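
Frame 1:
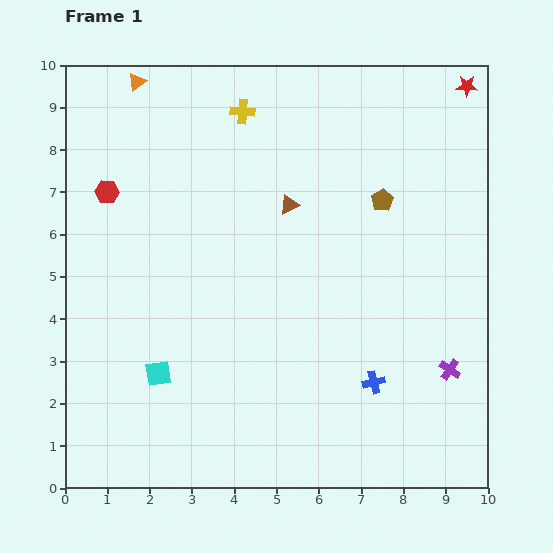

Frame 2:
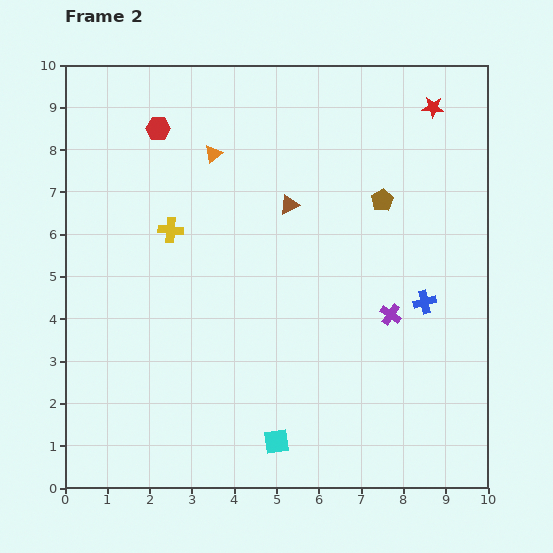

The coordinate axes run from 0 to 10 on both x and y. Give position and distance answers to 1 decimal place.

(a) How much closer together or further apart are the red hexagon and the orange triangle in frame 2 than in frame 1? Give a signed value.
-1.3

Distance in frame 1: 2.7. Distance in frame 2: 1.4.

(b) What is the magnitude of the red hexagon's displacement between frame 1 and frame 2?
1.9

The red hexagon moved from (1.0, 7.0) to (2.2, 8.5), a distance of √(1.2² + 1.5²) ≈ 1.9.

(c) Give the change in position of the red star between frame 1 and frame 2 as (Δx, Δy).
(-0.8, -0.5)

The red star was at (9.5, 9.5) in frame 1 and (8.7, 9.0) in frame 2.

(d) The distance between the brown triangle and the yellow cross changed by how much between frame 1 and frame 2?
+0.4

Distance in frame 1: 2.5. Distance in frame 2: 2.9.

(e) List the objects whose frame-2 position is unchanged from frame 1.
the brown triangle, the brown pentagon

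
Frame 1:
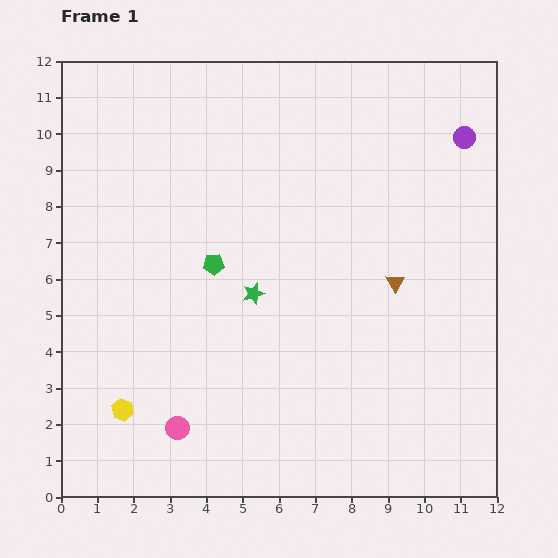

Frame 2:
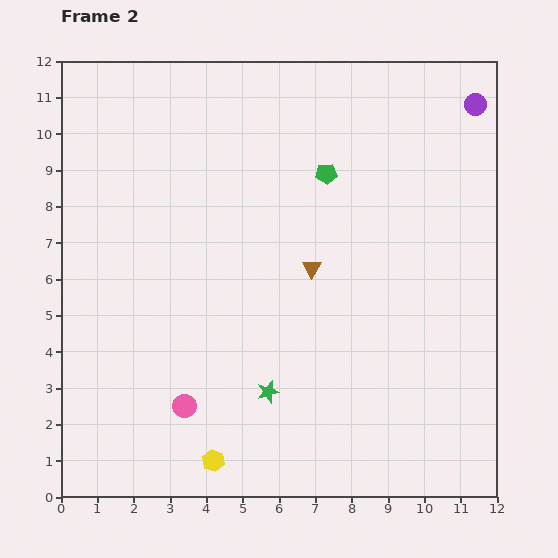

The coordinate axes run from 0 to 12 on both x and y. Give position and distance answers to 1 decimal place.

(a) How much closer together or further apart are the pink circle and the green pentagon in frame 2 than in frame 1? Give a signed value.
+2.9

Distance in frame 1: 4.6. Distance in frame 2: 7.5.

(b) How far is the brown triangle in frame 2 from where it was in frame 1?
2.3

The brown triangle moved from (9.2, 5.9) to (6.9, 6.3), a distance of √(2.3² + 0.4²) ≈ 2.3.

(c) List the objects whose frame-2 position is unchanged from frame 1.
none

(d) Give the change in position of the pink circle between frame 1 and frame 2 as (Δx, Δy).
(0.2, 0.6)

The pink circle was at (3.2, 1.9) in frame 1 and (3.4, 2.5) in frame 2.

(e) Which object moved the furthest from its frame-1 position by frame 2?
the green pentagon

(moved 4.0; next 2.9)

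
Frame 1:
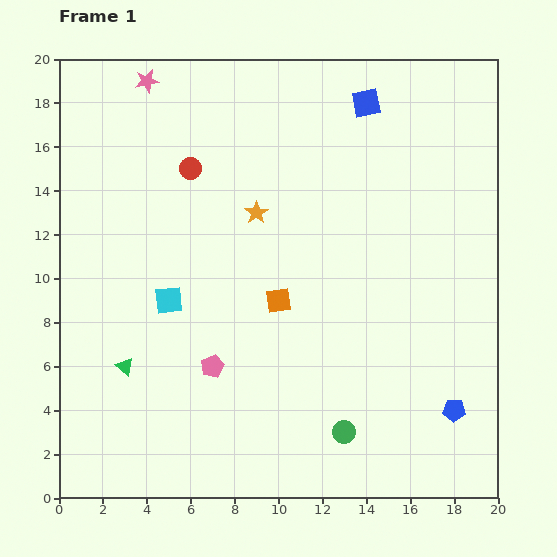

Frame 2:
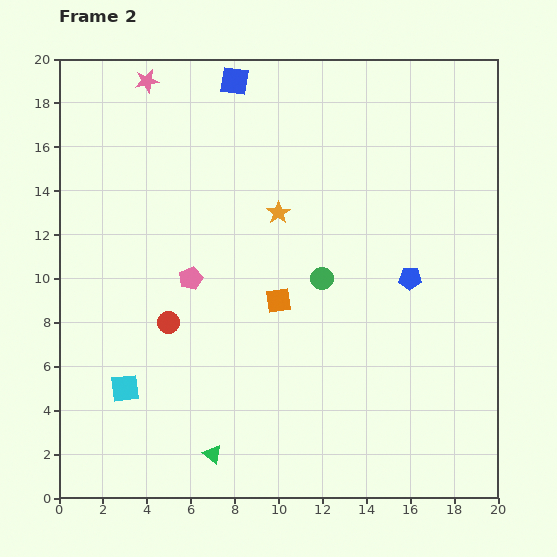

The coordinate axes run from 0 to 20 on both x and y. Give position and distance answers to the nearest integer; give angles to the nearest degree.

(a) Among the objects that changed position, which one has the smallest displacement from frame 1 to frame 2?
the orange star

(moved 1)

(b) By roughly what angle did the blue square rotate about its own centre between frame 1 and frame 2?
19° clockwise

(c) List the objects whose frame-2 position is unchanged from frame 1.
the orange square, the pink star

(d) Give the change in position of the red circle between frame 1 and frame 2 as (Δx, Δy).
(-1, -7)

The red circle was at (6, 15) in frame 1 and (5, 8) in frame 2.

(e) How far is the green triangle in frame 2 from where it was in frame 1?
6

The green triangle moved from (3, 6) to (7, 2), a distance of √(4² + 4²) ≈ 6.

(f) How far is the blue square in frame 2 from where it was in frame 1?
6

The blue square moved from (14, 18) to (8, 19), a distance of √(6² + 1²) ≈ 6.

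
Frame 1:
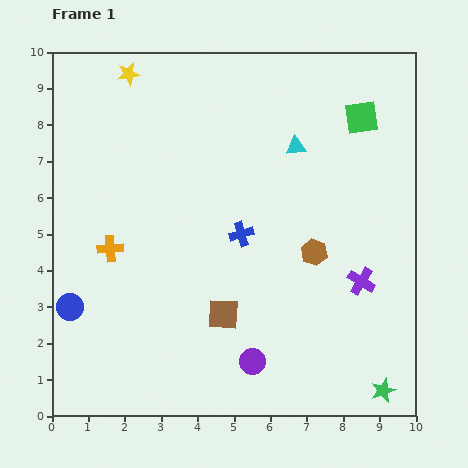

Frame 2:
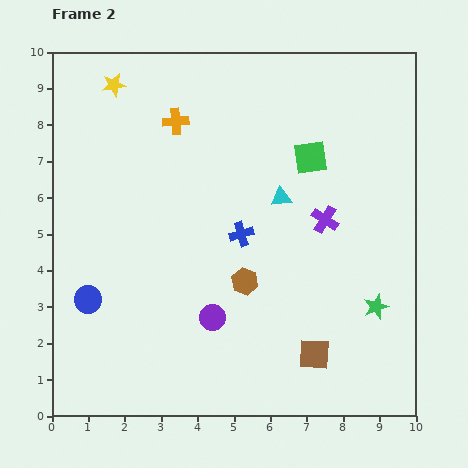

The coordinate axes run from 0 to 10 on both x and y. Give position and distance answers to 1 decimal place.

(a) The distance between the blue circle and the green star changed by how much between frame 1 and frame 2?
-1.0

Distance in frame 1: 8.9. Distance in frame 2: 7.9.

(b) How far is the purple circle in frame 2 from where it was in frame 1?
1.6

The purple circle moved from (5.5, 1.5) to (4.4, 2.7), a distance of √(1.1² + 1.2²) ≈ 1.6.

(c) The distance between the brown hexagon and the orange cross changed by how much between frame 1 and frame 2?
-0.8

Distance in frame 1: 5.6. Distance in frame 2: 4.8.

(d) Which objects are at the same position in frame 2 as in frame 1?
the blue cross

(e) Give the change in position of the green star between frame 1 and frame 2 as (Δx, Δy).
(-0.2, 2.3)

The green star was at (9.1, 0.7) in frame 1 and (8.9, 3.0) in frame 2.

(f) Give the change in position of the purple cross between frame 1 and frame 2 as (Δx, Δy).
(-1.0, 1.7)

The purple cross was at (8.5, 3.7) in frame 1 and (7.5, 5.4) in frame 2.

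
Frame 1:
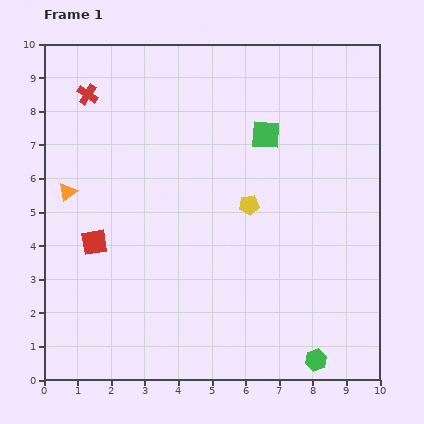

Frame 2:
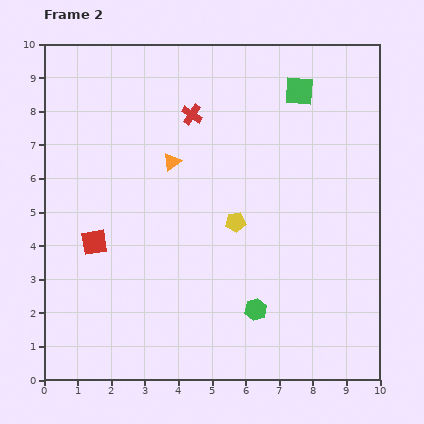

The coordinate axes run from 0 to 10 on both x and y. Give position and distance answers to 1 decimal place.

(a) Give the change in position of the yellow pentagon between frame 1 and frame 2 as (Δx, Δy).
(-0.4, -0.5)

The yellow pentagon was at (6.1, 5.2) in frame 1 and (5.7, 4.7) in frame 2.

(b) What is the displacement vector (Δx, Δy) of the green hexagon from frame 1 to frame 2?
(-1.8, 1.5)

The green hexagon was at (8.1, 0.6) in frame 1 and (6.3, 2.1) in frame 2.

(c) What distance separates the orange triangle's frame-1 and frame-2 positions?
3.2

The orange triangle moved from (0.7, 5.6) to (3.8, 6.5), a distance of √(3.1² + 0.9²) ≈ 3.2.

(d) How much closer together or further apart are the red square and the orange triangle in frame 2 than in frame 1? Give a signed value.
+1.6

Distance in frame 1: 1.7. Distance in frame 2: 3.3.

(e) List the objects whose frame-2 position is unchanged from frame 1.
the red square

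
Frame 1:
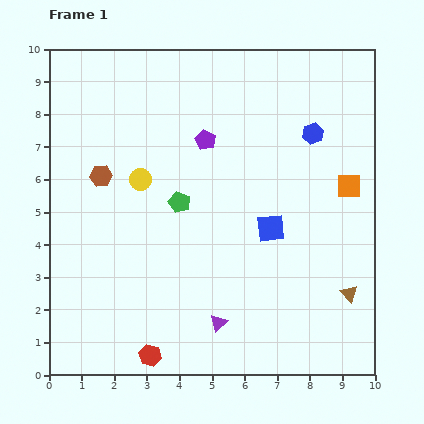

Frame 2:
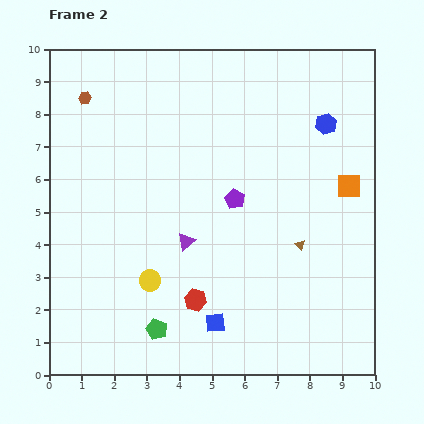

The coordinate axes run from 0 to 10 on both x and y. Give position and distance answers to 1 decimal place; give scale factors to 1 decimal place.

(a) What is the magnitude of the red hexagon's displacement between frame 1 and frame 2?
2.2

The red hexagon moved from (3.1, 0.6) to (4.5, 2.3), a distance of √(1.4² + 1.7²) ≈ 2.2.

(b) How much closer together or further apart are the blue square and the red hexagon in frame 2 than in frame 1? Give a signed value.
-4.5

Distance in frame 1: 5.4. Distance in frame 2: 0.9.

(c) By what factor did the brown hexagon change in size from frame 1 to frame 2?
0.6×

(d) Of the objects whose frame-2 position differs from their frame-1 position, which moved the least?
the blue hexagon

(moved 0.5)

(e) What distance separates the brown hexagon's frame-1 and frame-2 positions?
2.5

The brown hexagon moved from (1.6, 6.1) to (1.1, 8.5), a distance of √(0.5² + 2.4²) ≈ 2.5.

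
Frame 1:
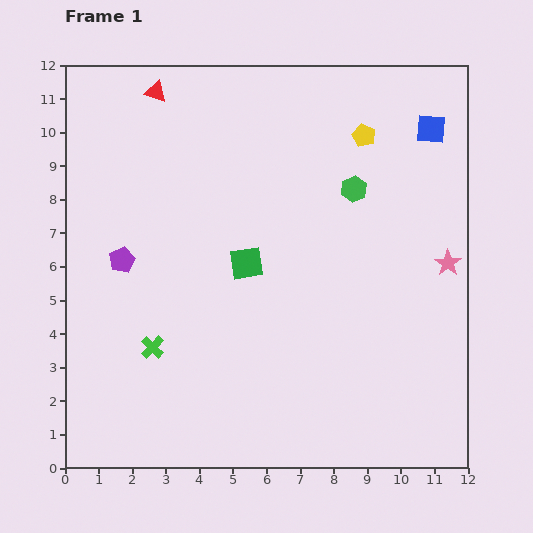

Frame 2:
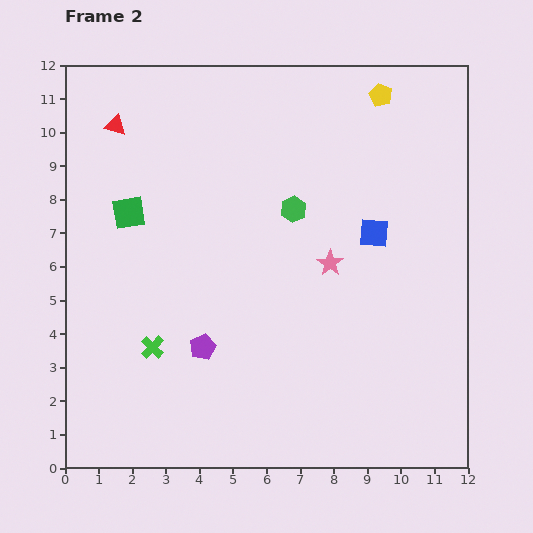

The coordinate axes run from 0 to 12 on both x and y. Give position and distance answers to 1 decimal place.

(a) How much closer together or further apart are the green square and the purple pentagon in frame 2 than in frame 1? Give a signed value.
+0.9

Distance in frame 1: 3.7. Distance in frame 2: 4.6.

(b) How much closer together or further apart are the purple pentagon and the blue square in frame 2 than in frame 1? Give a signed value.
-3.9

Distance in frame 1: 10.0. Distance in frame 2: 6.1.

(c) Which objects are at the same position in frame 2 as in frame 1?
the green cross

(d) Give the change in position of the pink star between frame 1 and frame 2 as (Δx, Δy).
(-3.5, 0.0)

The pink star was at (11.4, 6.1) in frame 1 and (7.9, 6.1) in frame 2.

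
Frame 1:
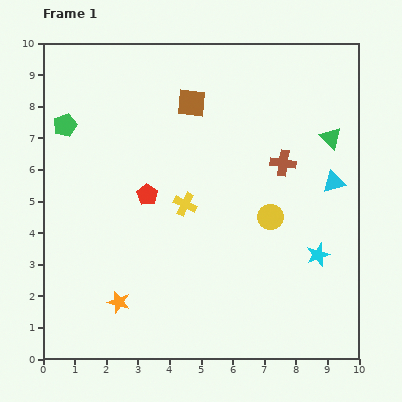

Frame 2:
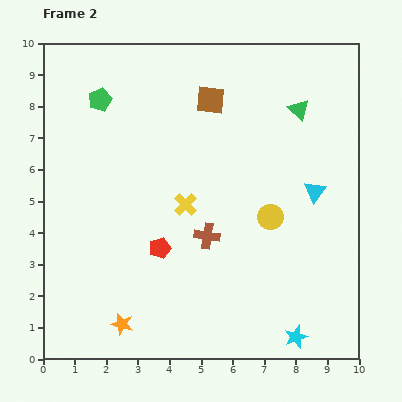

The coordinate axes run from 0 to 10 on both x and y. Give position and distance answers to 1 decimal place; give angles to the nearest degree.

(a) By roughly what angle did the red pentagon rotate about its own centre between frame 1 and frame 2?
22° clockwise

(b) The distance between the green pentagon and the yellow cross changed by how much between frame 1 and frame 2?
-0.2

Distance in frame 1: 4.5. Distance in frame 2: 4.3.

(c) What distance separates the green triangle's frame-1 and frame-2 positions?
1.3

The green triangle moved from (9.1, 7.0) to (8.1, 7.9), a distance of √(1.0² + 0.9²) ≈ 1.3.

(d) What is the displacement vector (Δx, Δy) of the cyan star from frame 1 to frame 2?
(-0.7, -2.6)

The cyan star was at (8.7, 3.3) in frame 1 and (8.0, 0.7) in frame 2.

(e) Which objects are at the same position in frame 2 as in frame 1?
the yellow circle, the yellow cross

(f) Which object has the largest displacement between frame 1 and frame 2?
the brown cross

(moved 3.3; next 2.7)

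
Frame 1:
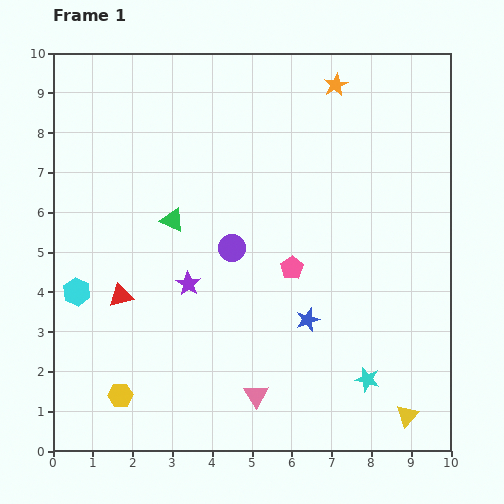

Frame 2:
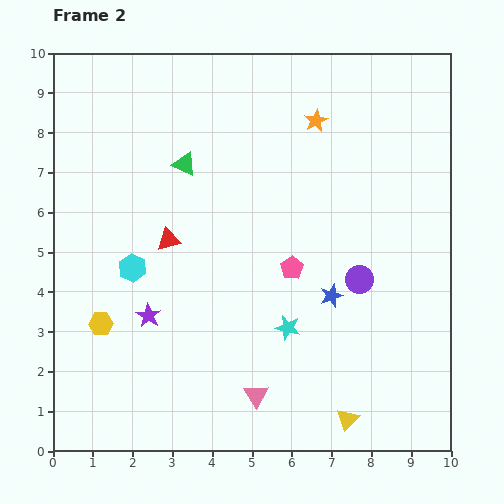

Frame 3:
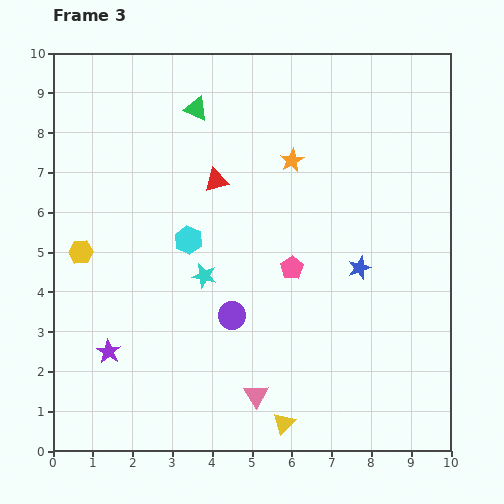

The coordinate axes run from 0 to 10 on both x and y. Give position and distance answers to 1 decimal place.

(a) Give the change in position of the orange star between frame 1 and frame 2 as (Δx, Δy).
(-0.5, -0.9)

The orange star was at (7.1, 9.2) in frame 1 and (6.6, 8.3) in frame 2.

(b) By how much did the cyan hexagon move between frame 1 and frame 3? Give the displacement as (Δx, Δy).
(2.8, 1.3)

The cyan hexagon was at (0.6, 4.0) in frame 1 and (3.4, 5.3) in frame 3.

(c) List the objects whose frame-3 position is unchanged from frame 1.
the pink triangle, the pink pentagon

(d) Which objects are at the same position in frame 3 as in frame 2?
the pink triangle, the pink pentagon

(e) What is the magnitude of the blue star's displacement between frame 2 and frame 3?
1.0

The blue star moved from (7.0, 3.9) to (7.7, 4.6), a distance of √(0.7² + 0.7²) ≈ 1.0.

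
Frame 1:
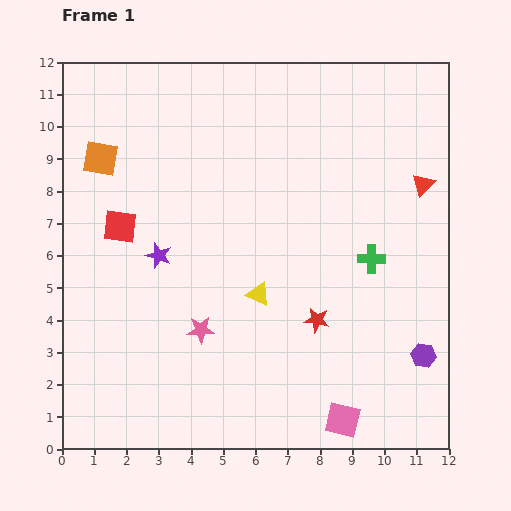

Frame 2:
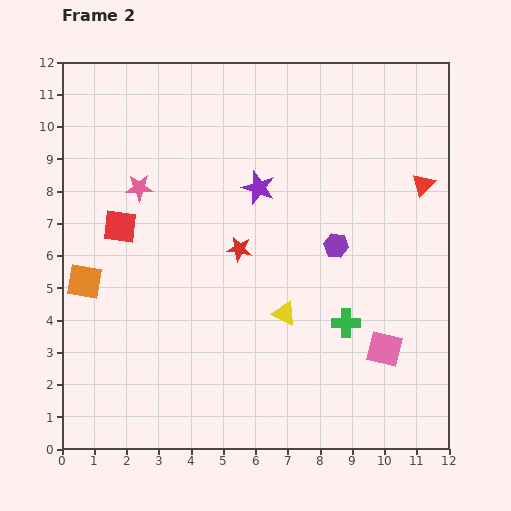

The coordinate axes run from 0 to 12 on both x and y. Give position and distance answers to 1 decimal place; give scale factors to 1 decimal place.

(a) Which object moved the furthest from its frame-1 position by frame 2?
the pink star

(moved 4.8; next 4.3)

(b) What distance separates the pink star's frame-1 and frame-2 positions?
4.8

The pink star moved from (4.3, 3.7) to (2.4, 8.1), a distance of √(1.9² + 4.4²) ≈ 4.8.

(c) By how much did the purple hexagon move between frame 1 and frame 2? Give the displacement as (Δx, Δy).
(-2.7, 3.4)

The purple hexagon was at (11.2, 2.9) in frame 1 and (8.5, 6.3) in frame 2.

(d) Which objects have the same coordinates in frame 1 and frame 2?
the red square, the red triangle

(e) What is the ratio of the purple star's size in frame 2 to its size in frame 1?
1.3×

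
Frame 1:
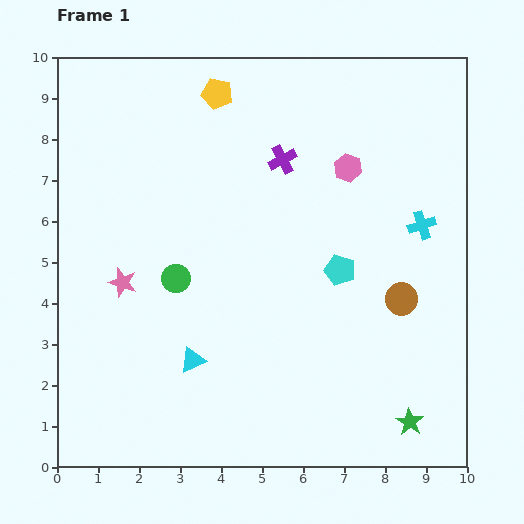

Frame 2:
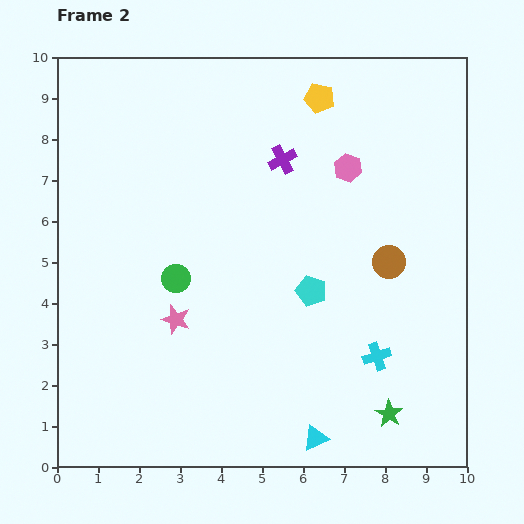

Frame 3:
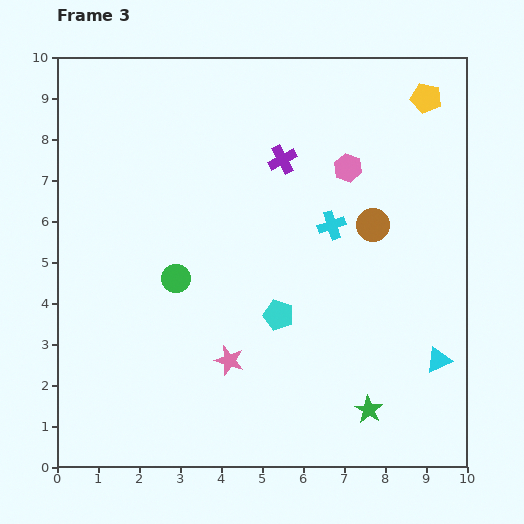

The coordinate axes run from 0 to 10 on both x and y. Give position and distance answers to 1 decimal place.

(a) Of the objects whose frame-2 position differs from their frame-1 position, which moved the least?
the green star

(moved 0.5)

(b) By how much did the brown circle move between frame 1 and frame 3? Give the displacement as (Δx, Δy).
(-0.7, 1.8)

The brown circle was at (8.4, 4.1) in frame 1 and (7.7, 5.9) in frame 3.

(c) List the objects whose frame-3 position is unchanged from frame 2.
the pink hexagon, the green circle, the purple cross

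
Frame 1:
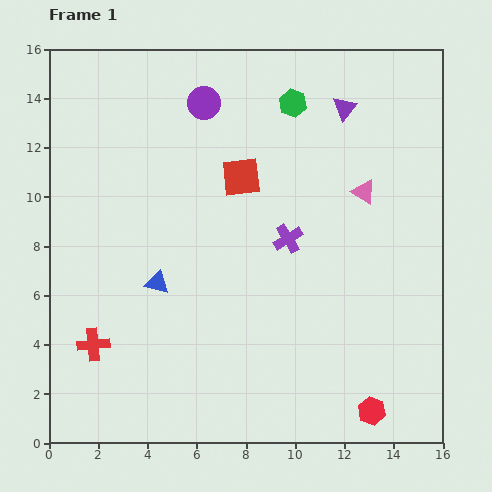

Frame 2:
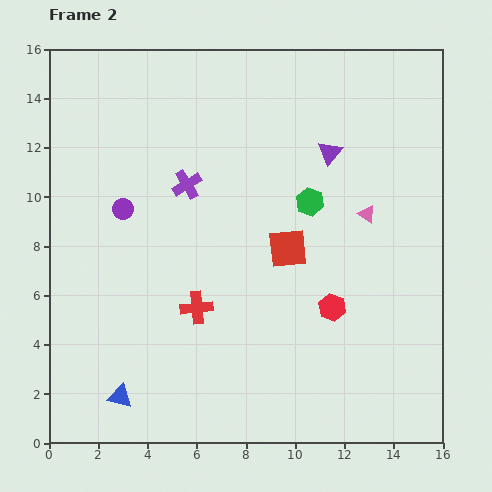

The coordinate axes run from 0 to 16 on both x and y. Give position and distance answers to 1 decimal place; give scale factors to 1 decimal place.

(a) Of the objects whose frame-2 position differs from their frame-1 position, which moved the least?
the pink triangle

(moved 0.9)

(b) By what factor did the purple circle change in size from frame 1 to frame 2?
0.6×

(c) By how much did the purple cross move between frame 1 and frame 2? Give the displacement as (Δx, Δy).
(-4.1, 2.2)

The purple cross was at (9.7, 8.3) in frame 1 and (5.6, 10.5) in frame 2.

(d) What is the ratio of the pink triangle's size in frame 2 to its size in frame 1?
0.7×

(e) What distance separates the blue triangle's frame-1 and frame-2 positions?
4.8

The blue triangle moved from (4.4, 6.5) to (2.9, 1.9), a distance of √(1.5² + 4.6²) ≈ 4.8.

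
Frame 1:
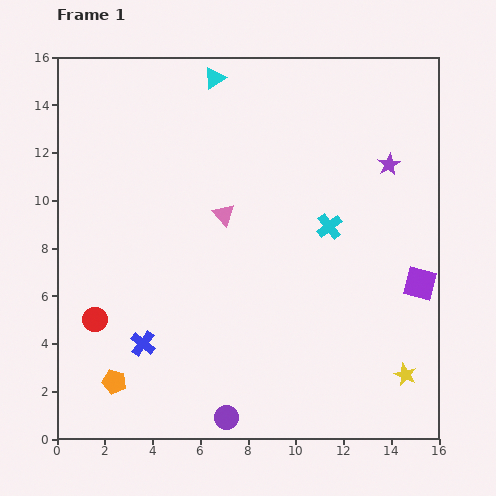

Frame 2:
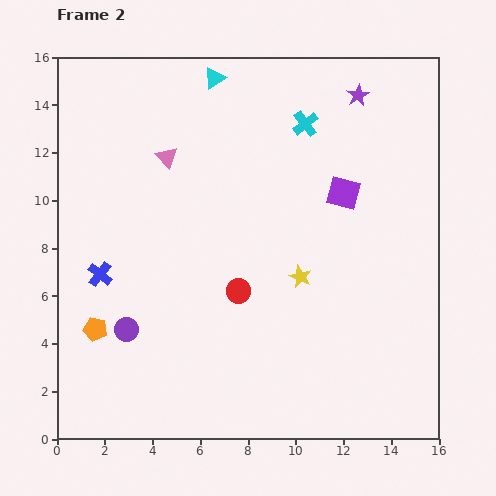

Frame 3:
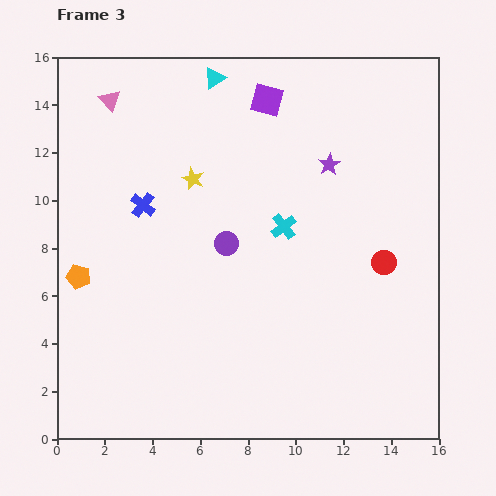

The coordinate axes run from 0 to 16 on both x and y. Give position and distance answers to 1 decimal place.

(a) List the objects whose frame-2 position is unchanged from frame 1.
the cyan triangle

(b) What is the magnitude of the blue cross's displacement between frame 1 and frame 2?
3.4

The blue cross moved from (3.6, 4.0) to (1.8, 6.9), a distance of √(1.8² + 2.9²) ≈ 3.4.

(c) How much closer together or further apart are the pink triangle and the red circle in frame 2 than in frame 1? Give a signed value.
-0.6

Distance in frame 1: 7.0. Distance in frame 2: 6.4.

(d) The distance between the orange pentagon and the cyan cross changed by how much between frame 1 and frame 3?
-2.2

Distance in frame 1: 11.1. Distance in frame 3: 8.9.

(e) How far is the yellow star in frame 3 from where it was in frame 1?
12.1

The yellow star moved from (14.6, 2.7) to (5.7, 10.9), a distance of √(8.9² + 8.2²) ≈ 12.1.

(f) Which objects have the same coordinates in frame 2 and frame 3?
the cyan triangle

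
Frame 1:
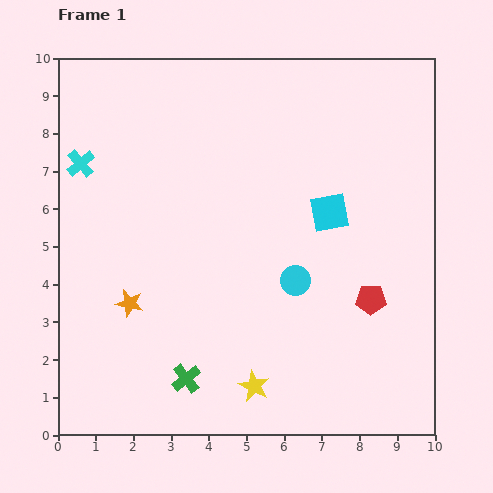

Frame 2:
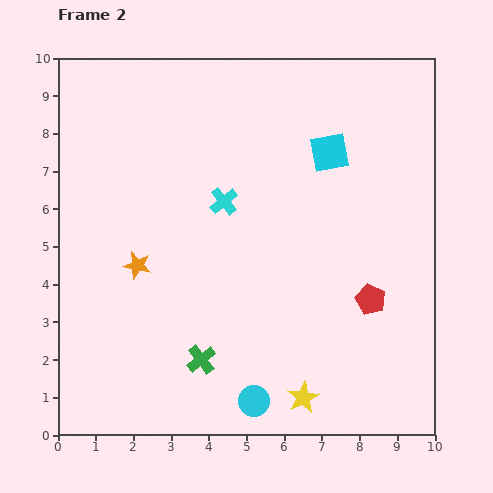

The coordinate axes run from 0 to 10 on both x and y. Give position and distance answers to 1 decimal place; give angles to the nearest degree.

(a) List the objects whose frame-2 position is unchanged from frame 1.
the red pentagon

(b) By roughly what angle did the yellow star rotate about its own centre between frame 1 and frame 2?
17° clockwise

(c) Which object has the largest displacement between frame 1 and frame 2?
the cyan cross

(moved 3.9; next 3.4)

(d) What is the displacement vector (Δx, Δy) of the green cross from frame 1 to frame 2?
(0.4, 0.5)

The green cross was at (3.4, 1.5) in frame 1 and (3.8, 2.0) in frame 2.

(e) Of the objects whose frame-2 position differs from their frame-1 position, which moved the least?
the green cross

(moved 0.6)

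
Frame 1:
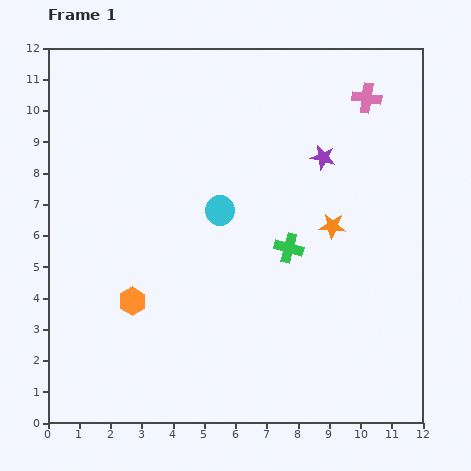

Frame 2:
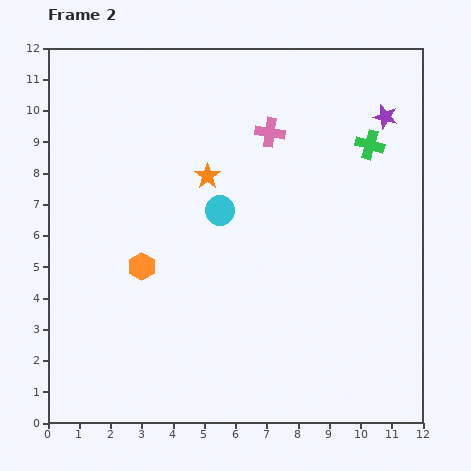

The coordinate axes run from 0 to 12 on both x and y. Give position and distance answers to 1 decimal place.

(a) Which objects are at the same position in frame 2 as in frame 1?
the cyan circle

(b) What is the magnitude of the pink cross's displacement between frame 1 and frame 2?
3.3

The pink cross moved from (10.2, 10.4) to (7.1, 9.3), a distance of √(3.1² + 1.1²) ≈ 3.3.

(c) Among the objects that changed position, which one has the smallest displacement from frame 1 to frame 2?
the orange hexagon

(moved 1.1)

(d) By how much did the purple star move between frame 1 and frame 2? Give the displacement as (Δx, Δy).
(2.0, 1.3)

The purple star was at (8.8, 8.5) in frame 1 and (10.8, 9.8) in frame 2.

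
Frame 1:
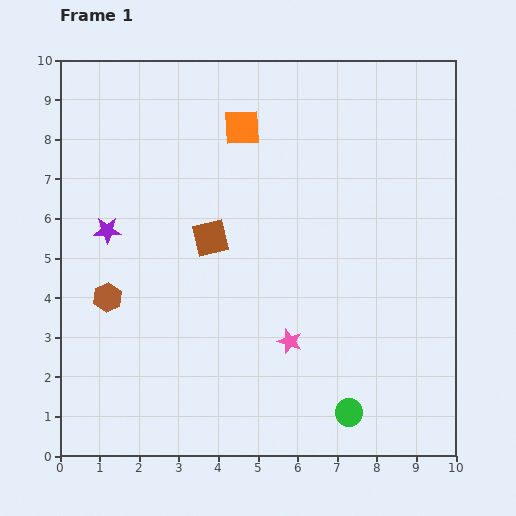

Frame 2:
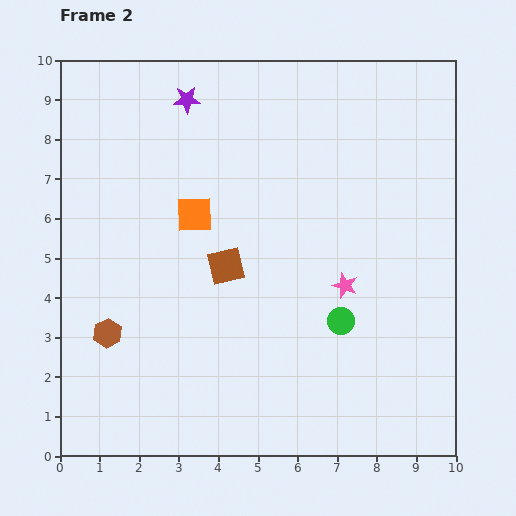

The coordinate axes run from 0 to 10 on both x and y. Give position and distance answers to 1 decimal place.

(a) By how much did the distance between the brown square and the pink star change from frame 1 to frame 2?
-0.3

Distance in frame 1: 3.3. Distance in frame 2: 3.0.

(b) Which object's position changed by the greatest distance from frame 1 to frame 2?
the purple star

(moved 3.9; next 2.5)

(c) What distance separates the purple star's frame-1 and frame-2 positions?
3.9

The purple star moved from (1.2, 5.7) to (3.2, 9.0), a distance of √(2.0² + 3.3²) ≈ 3.9.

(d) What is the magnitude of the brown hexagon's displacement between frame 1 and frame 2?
0.9

The brown hexagon moved from (1.2, 4.0) to (1.2, 3.1), a distance of √(0.0² + 0.9²) ≈ 0.9.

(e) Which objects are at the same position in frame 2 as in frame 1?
none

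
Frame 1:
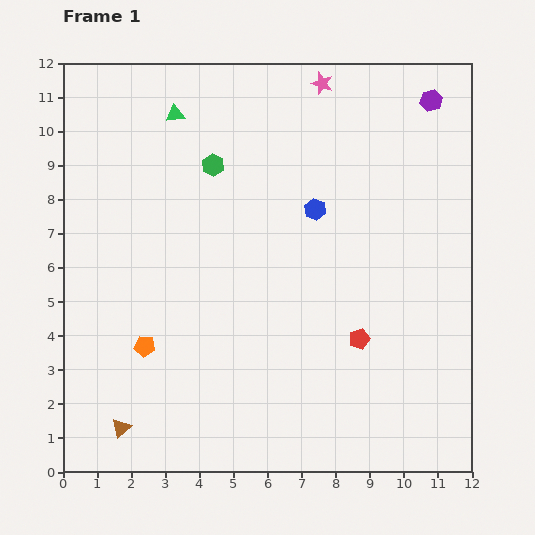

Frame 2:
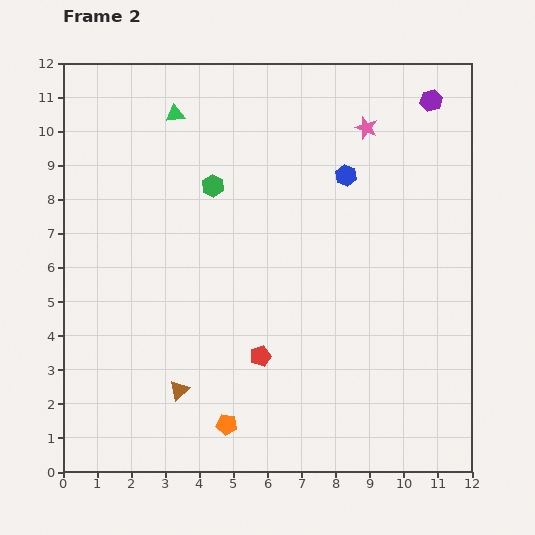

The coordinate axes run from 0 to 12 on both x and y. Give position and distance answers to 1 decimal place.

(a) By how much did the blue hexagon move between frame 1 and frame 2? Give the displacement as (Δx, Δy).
(0.9, 1.0)

The blue hexagon was at (7.4, 7.7) in frame 1 and (8.3, 8.7) in frame 2.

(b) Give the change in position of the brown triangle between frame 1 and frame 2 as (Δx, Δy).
(1.7, 1.1)

The brown triangle was at (1.7, 1.3) in frame 1 and (3.4, 2.4) in frame 2.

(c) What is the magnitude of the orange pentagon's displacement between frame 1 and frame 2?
3.3

The orange pentagon moved from (2.4, 3.7) to (4.8, 1.4), a distance of √(2.4² + 2.3²) ≈ 3.3.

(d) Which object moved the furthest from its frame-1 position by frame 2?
the orange pentagon

(moved 3.3; next 2.9)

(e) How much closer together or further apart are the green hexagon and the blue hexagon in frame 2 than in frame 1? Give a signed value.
+0.6

Distance in frame 1: 3.3. Distance in frame 2: 3.9.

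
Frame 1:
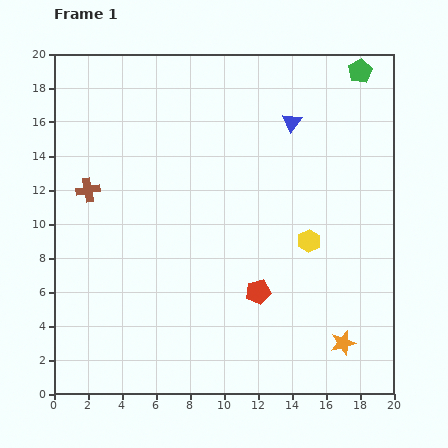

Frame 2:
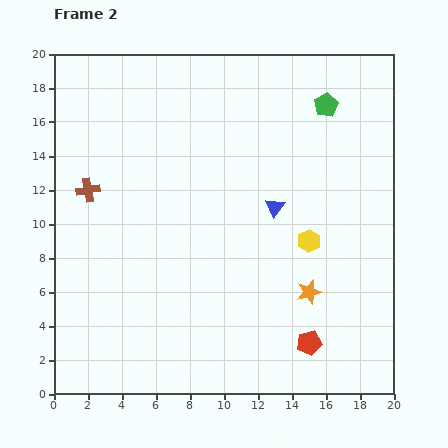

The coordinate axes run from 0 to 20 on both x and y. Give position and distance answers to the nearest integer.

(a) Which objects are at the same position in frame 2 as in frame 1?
the brown cross, the yellow hexagon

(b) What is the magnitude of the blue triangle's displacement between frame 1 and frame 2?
5

The blue triangle moved from (14, 16) to (13, 11), a distance of √(1² + 5²) ≈ 5.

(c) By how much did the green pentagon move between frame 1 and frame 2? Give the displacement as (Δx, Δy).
(-2, -2)

The green pentagon was at (18, 19) in frame 1 and (16, 17) in frame 2.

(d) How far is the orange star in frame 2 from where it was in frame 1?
4

The orange star moved from (17, 3) to (15, 6), a distance of √(2² + 3²) ≈ 4.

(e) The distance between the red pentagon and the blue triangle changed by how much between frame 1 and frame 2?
-2

Distance in frame 1: 10. Distance in frame 2: 8.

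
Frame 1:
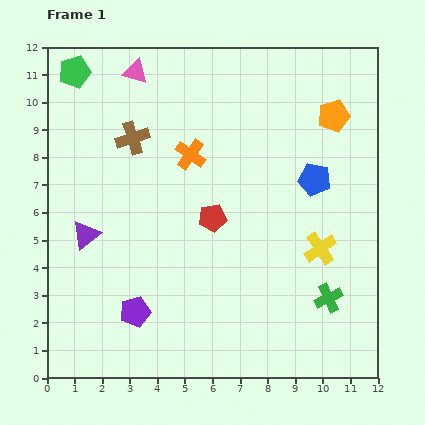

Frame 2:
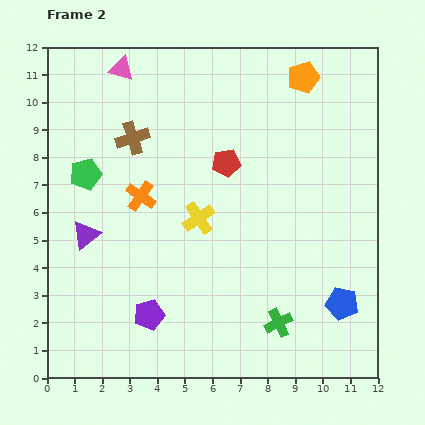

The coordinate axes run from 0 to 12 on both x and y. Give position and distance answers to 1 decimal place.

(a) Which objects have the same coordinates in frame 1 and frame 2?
the purple triangle, the brown cross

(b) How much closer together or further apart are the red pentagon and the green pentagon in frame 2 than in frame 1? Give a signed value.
-2.2

Distance in frame 1: 7.3. Distance in frame 2: 5.1.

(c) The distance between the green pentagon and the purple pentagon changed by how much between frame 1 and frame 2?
-3.4

Distance in frame 1: 9.0. Distance in frame 2: 5.6.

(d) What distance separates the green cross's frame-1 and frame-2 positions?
2.0

The green cross moved from (10.2, 2.9) to (8.4, 2.0), a distance of √(1.8² + 0.9²) ≈ 2.0.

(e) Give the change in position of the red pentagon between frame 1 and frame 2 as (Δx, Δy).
(0.5, 2.0)

The red pentagon was at (6.0, 5.8) in frame 1 and (6.5, 7.8) in frame 2.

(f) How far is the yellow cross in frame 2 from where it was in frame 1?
4.5

The yellow cross moved from (9.9, 4.7) to (5.5, 5.8), a distance of √(4.4² + 1.1²) ≈ 4.5.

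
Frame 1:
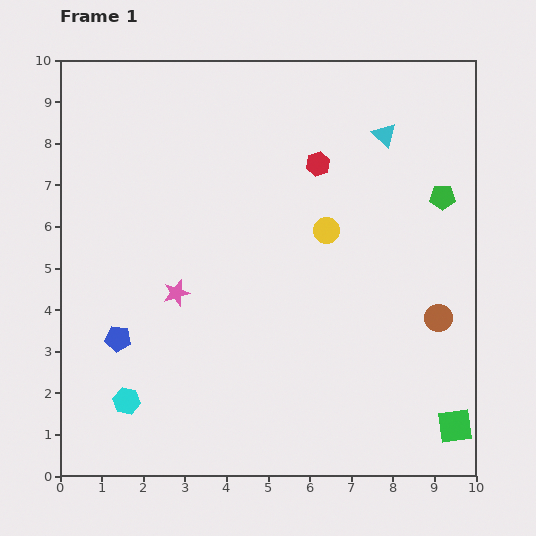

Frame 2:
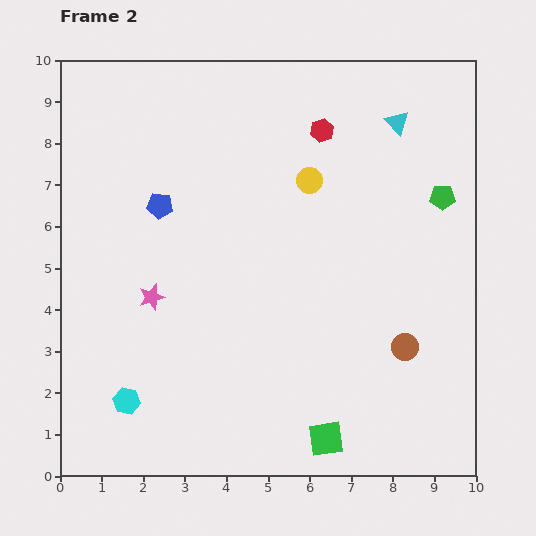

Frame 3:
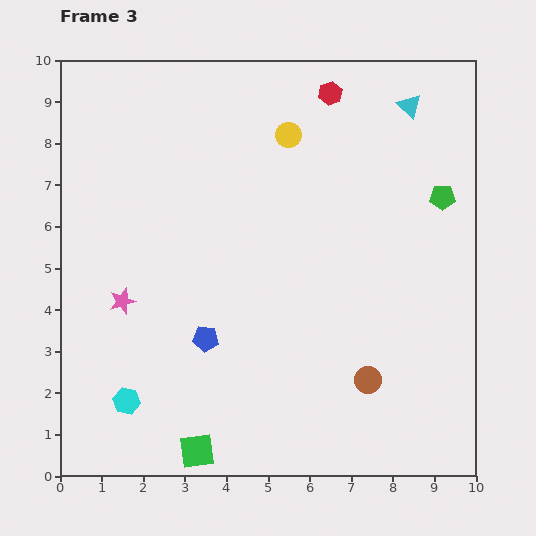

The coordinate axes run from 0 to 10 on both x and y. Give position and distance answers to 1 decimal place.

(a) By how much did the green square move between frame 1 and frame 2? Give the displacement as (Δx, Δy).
(-3.1, -0.3)

The green square was at (9.5, 1.2) in frame 1 and (6.4, 0.9) in frame 2.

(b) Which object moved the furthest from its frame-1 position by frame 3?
the green square

(moved 6.2; next 2.5)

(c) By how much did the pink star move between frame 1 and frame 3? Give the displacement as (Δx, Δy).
(-1.3, -0.2)

The pink star was at (2.8, 4.4) in frame 1 and (1.5, 4.2) in frame 3.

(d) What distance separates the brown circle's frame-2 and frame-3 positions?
1.2

The brown circle moved from (8.3, 3.1) to (7.4, 2.3), a distance of √(0.9² + 0.8²) ≈ 1.2.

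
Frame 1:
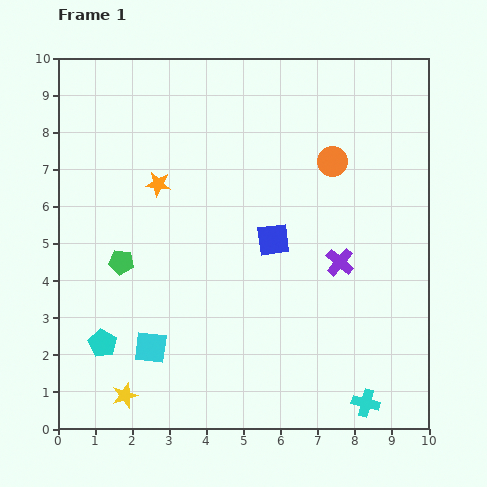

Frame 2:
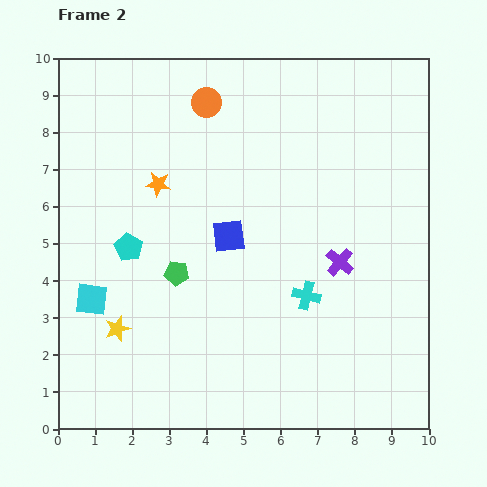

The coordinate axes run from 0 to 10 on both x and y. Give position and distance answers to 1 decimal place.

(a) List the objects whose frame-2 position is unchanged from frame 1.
the purple cross, the orange star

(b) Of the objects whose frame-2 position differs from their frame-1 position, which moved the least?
the blue square

(moved 1.2)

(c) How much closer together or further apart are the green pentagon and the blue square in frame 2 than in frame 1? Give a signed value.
-2.4

Distance in frame 1: 4.1. Distance in frame 2: 1.7.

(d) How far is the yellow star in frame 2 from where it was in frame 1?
1.8

The yellow star moved from (1.8, 0.9) to (1.6, 2.7), a distance of √(0.2² + 1.8²) ≈ 1.8.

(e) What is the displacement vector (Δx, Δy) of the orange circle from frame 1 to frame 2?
(-3.4, 1.6)

The orange circle was at (7.4, 7.2) in frame 1 and (4.0, 8.8) in frame 2.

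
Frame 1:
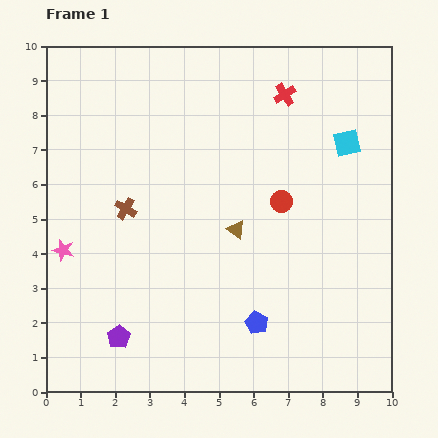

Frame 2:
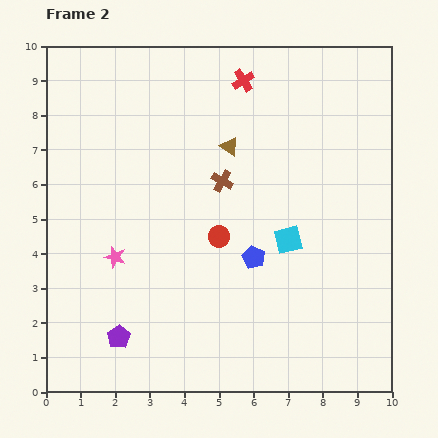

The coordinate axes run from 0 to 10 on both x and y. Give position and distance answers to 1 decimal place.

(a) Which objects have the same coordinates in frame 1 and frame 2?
the purple pentagon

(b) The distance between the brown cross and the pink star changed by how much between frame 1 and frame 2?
+1.6

Distance in frame 1: 2.2. Distance in frame 2: 3.8.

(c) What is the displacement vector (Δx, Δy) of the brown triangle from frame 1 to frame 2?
(-0.2, 2.4)

The brown triangle was at (5.5, 4.7) in frame 1 and (5.3, 7.1) in frame 2.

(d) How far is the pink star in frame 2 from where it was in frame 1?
1.5

The pink star moved from (0.5, 4.1) to (2.0, 3.9), a distance of √(1.5² + 0.2²) ≈ 1.5.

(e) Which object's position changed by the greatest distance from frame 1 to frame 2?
the cyan square

(moved 3.3; next 2.9)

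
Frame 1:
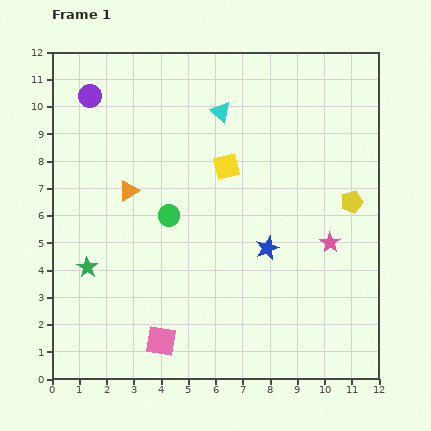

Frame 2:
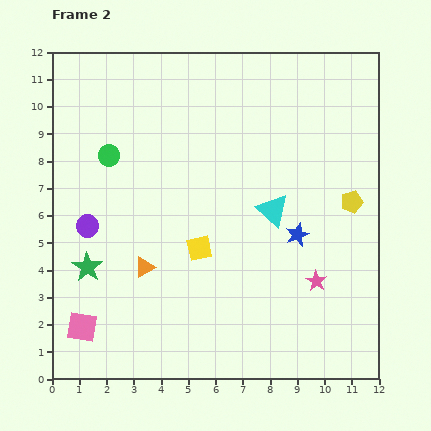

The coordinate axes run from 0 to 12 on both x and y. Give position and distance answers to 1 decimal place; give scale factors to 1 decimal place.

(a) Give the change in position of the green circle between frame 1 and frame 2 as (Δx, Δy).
(-2.2, 2.2)

The green circle was at (4.3, 6.0) in frame 1 and (2.1, 8.2) in frame 2.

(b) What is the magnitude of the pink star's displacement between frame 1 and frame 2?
1.5

The pink star moved from (10.2, 5.0) to (9.7, 3.6), a distance of √(0.5² + 1.4²) ≈ 1.5.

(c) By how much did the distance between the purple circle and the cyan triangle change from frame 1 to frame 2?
+2.0

Distance in frame 1: 4.8. Distance in frame 2: 6.8.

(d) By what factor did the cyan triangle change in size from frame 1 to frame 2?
1.6×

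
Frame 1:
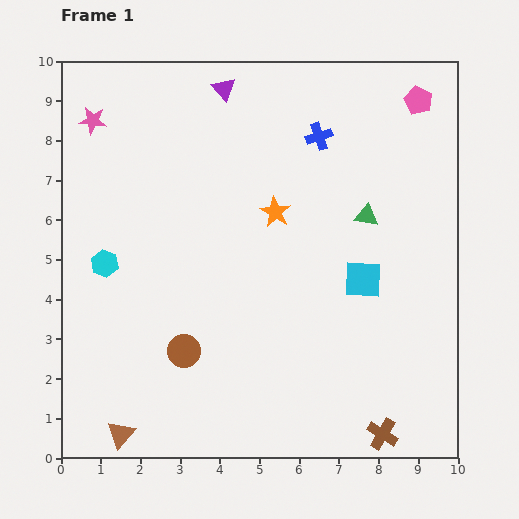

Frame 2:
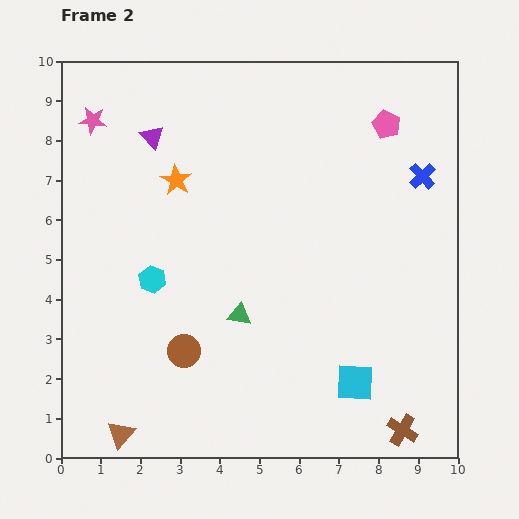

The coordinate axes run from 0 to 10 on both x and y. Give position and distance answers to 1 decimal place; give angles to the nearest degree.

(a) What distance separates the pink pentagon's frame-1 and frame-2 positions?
1.0

The pink pentagon moved from (9.0, 9.0) to (8.2, 8.4), a distance of √(0.8² + 0.6²) ≈ 1.0.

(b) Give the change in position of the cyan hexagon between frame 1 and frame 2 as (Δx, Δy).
(1.2, -0.4)

The cyan hexagon was at (1.1, 4.9) in frame 1 and (2.3, 4.5) in frame 2.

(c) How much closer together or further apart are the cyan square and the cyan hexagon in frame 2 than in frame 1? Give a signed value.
-0.8

Distance in frame 1: 6.5. Distance in frame 2: 5.7.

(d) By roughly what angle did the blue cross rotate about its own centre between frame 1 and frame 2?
25° counter-clockwise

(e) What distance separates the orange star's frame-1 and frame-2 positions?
2.6

The orange star moved from (5.4, 6.2) to (2.9, 7.0), a distance of √(2.5² + 0.8²) ≈ 2.6.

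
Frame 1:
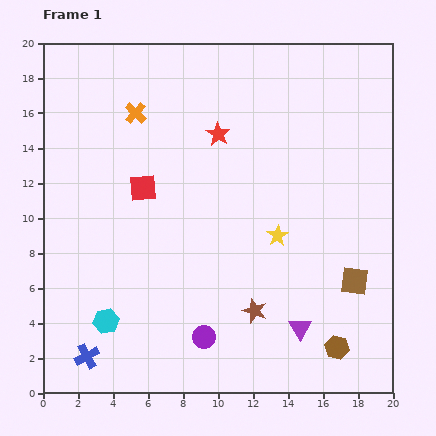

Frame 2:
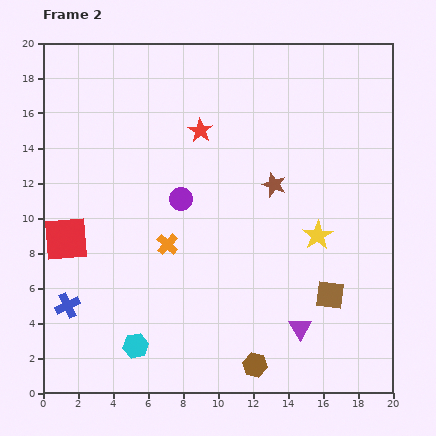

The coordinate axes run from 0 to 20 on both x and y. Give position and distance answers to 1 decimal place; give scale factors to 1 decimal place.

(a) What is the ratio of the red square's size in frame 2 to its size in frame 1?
1.7×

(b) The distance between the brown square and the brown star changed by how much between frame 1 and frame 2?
+1.2

Distance in frame 1: 5.9. Distance in frame 2: 7.1.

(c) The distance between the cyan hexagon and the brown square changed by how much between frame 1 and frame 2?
-2.9

Distance in frame 1: 14.4. Distance in frame 2: 11.5.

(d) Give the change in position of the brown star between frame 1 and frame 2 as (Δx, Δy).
(1.1, 7.2)

The brown star was at (12.1, 4.7) in frame 1 and (13.2, 11.9) in frame 2.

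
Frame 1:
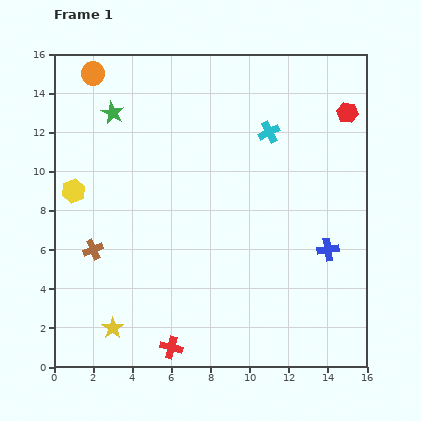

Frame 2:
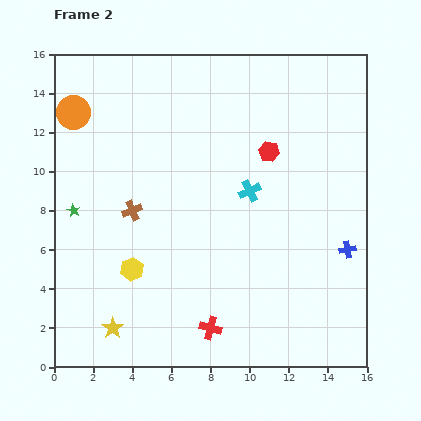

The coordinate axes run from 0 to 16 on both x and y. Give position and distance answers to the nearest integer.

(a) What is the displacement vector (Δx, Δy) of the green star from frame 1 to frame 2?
(-2, -5)

The green star was at (3, 13) in frame 1 and (1, 8) in frame 2.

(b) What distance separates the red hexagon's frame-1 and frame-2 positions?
4

The red hexagon moved from (15, 13) to (11, 11), a distance of √(4² + 2²) ≈ 4.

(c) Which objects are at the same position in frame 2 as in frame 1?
the yellow star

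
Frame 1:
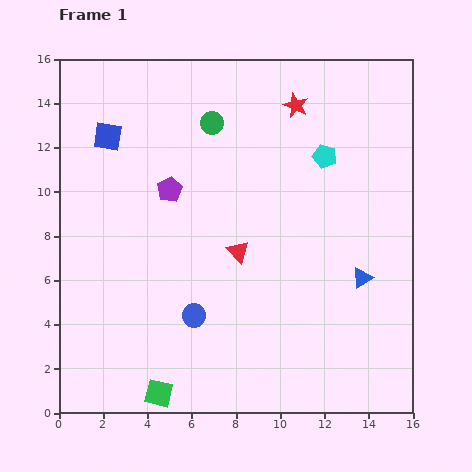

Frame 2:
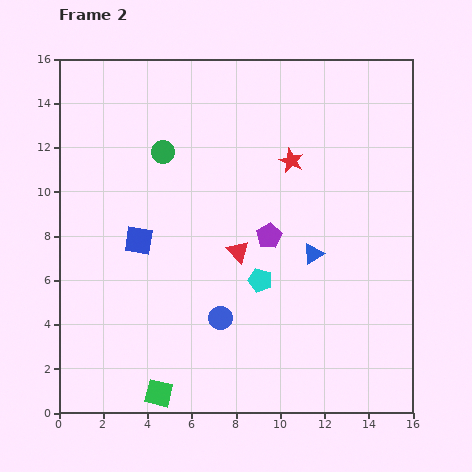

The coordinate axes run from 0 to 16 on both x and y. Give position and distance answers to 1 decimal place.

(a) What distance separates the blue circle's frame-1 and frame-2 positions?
1.2

The blue circle moved from (6.1, 4.4) to (7.3, 4.3), a distance of √(1.2² + 0.1²) ≈ 1.2.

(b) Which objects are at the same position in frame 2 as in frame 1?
the red triangle, the green square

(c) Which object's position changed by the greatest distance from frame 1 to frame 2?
the cyan pentagon

(moved 6.3; next 5.0)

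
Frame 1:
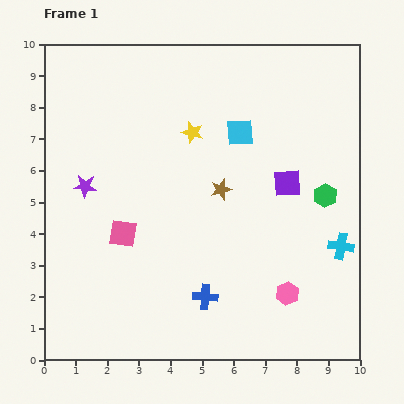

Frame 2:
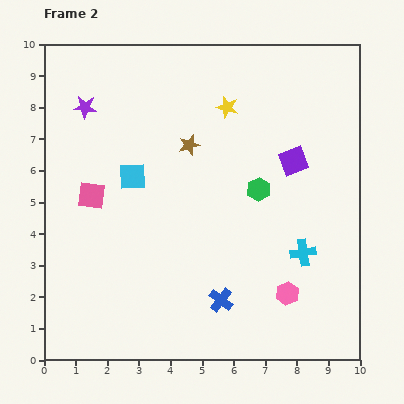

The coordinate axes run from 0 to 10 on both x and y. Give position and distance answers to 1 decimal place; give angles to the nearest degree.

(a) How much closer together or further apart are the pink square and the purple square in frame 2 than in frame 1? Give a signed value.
+1.1

Distance in frame 1: 5.4. Distance in frame 2: 6.5.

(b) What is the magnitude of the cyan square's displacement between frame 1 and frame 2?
3.7

The cyan square moved from (6.2, 7.2) to (2.8, 5.8), a distance of √(3.4² + 1.4²) ≈ 3.7.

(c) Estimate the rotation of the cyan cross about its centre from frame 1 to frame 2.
18° counter-clockwise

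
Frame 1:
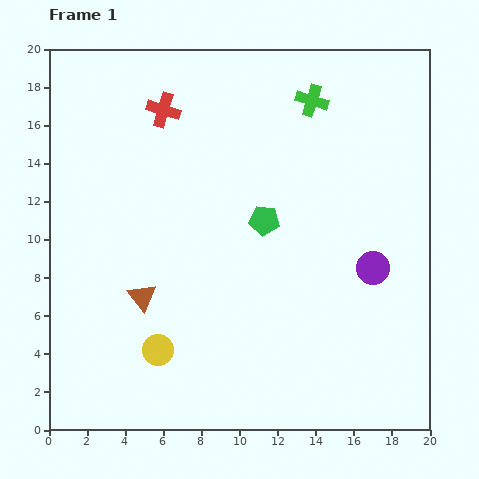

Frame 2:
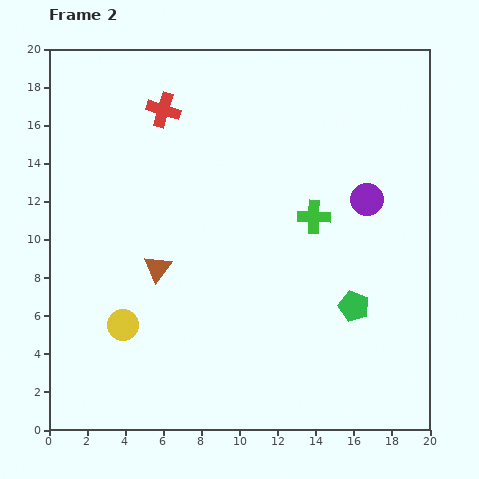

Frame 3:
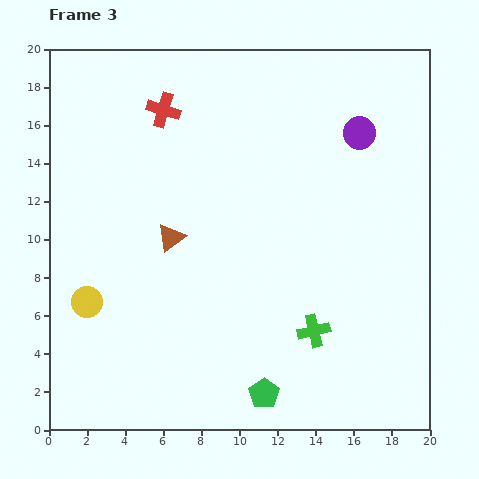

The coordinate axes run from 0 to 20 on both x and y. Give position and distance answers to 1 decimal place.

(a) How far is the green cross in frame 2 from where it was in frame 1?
6.1

The green cross moved from (13.8, 17.3) to (13.9, 11.2), a distance of √(0.1² + 6.1²) ≈ 6.1.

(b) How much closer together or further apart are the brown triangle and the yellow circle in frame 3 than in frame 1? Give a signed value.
+2.7

Distance in frame 1: 2.9. Distance in frame 3: 5.6.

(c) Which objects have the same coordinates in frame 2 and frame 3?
the red cross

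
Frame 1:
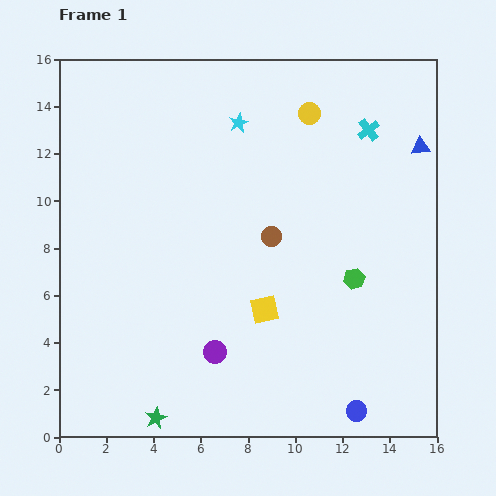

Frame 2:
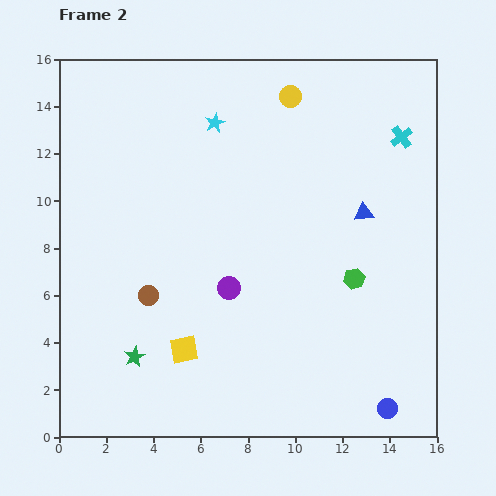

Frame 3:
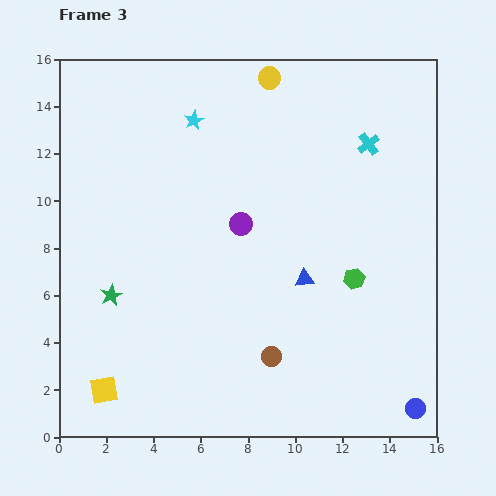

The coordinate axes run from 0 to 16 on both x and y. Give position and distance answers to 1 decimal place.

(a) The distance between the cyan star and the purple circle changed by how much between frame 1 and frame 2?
-2.8

Distance in frame 1: 9.8. Distance in frame 2: 7.0.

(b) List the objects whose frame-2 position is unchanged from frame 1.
the green hexagon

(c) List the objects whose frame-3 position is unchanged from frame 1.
the green hexagon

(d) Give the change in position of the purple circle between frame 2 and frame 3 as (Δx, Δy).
(0.5, 2.7)

The purple circle was at (7.2, 6.3) in frame 2 and (7.7, 9.0) in frame 3.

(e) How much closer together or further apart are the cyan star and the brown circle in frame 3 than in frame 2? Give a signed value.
+2.7

Distance in frame 2: 7.8. Distance in frame 3: 10.5.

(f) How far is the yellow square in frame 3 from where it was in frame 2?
3.8

The yellow square moved from (5.3, 3.7) to (1.9, 2.0), a distance of √(3.4² + 1.7²) ≈ 3.8.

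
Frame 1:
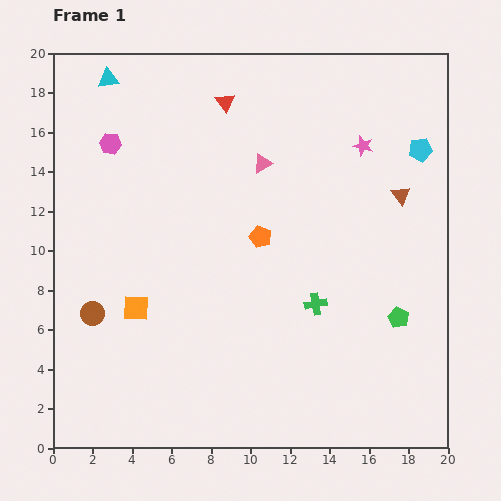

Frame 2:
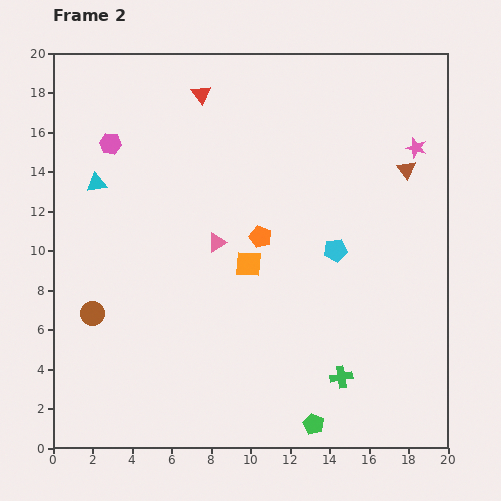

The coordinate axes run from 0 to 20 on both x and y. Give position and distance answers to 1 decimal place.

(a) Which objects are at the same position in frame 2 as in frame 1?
the orange pentagon, the brown circle, the pink hexagon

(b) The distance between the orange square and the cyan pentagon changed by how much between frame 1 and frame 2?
-12.0

Distance in frame 1: 16.5. Distance in frame 2: 4.5.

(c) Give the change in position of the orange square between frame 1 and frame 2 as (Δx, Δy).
(5.7, 2.2)

The orange square was at (4.2, 7.1) in frame 1 and (9.9, 9.3) in frame 2.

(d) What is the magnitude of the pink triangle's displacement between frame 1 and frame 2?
4.6

The pink triangle moved from (10.6, 14.4) to (8.3, 10.4), a distance of √(2.3² + 4.0²) ≈ 4.6.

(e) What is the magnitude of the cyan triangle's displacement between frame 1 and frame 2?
5.3

The cyan triangle moved from (2.8, 18.7) to (2.2, 13.4), a distance of √(0.6² + 5.3²) ≈ 5.3.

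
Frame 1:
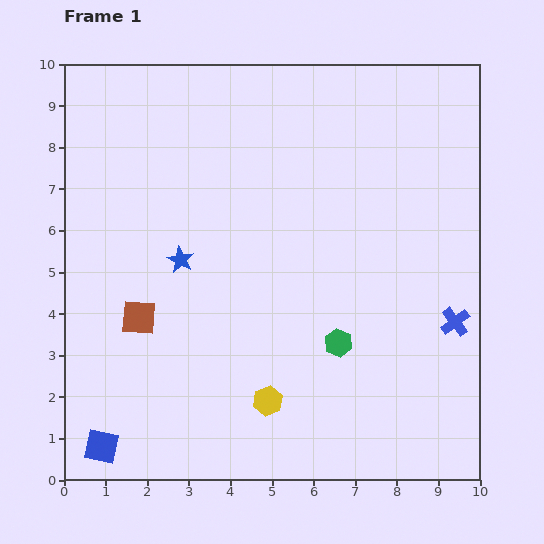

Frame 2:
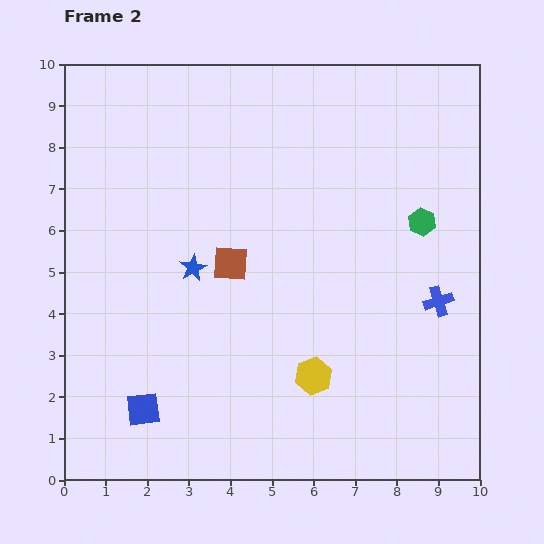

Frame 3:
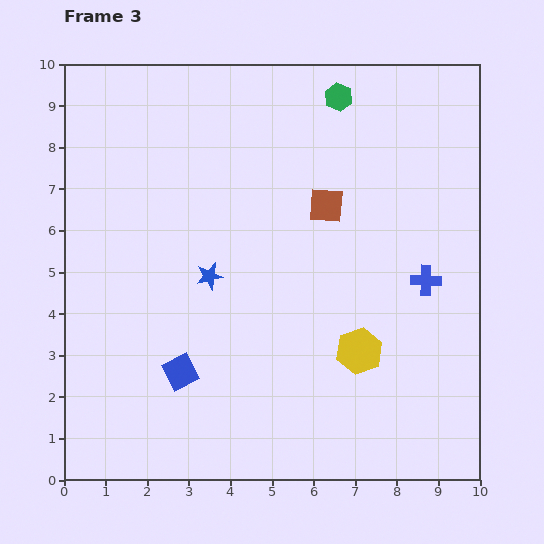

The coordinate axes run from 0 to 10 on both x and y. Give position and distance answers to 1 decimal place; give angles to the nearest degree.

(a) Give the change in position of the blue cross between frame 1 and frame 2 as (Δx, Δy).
(-0.4, 0.5)

The blue cross was at (9.4, 3.8) in frame 1 and (9.0, 4.3) in frame 2.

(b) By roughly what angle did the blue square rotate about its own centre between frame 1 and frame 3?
39° counter-clockwise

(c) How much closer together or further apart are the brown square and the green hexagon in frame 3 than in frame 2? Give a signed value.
-2.1

Distance in frame 2: 4.7. Distance in frame 3: 2.6.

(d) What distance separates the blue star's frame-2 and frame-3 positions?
0.4

The blue star moved from (3.1, 5.1) to (3.5, 4.9), a distance of √(0.4² + 0.2²) ≈ 0.4.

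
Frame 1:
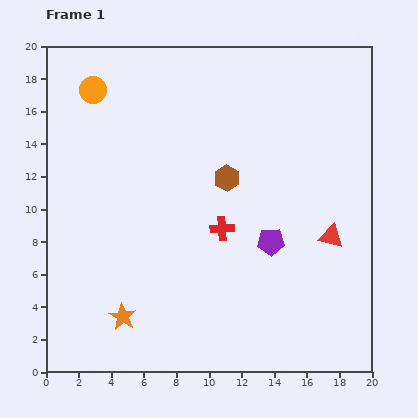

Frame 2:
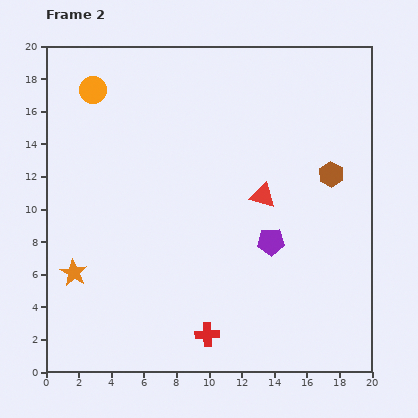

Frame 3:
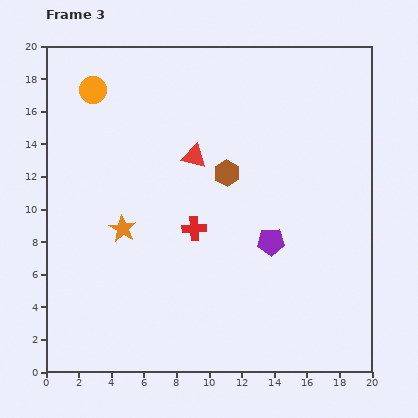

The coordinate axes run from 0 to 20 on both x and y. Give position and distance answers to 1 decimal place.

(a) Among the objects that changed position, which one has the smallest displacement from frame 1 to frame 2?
the orange star

(moved 4.0)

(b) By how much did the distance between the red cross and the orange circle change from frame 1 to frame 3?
-1.1

Distance in frame 1: 11.6. Distance in frame 3: 10.5.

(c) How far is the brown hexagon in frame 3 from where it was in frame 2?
6.4

The brown hexagon moved from (17.5, 12.1) to (11.1, 12.2), a distance of √(6.4² + 0.1²) ≈ 6.4.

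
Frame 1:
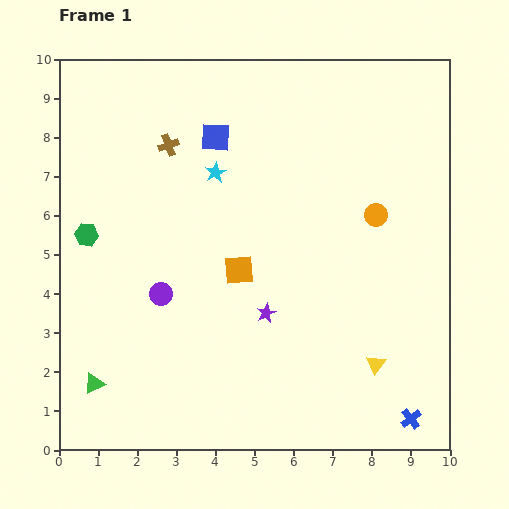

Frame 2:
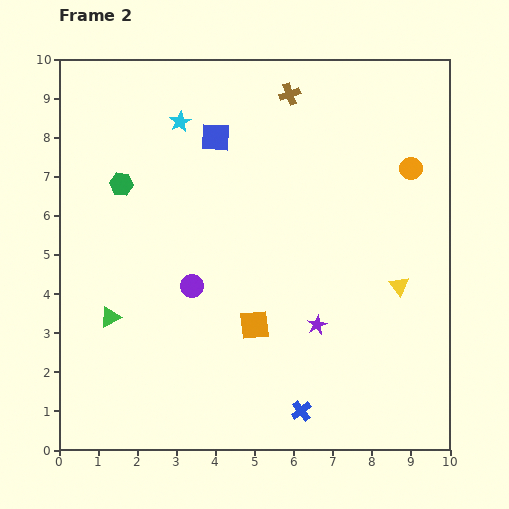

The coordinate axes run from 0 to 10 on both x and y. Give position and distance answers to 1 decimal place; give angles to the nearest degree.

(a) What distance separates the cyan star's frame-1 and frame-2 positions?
1.6

The cyan star moved from (4.0, 7.1) to (3.1, 8.4), a distance of √(0.9² + 1.3²) ≈ 1.6.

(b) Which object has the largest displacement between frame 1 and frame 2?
the brown cross

(moved 3.4; next 2.8)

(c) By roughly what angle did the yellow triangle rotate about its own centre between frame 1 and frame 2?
16° counter-clockwise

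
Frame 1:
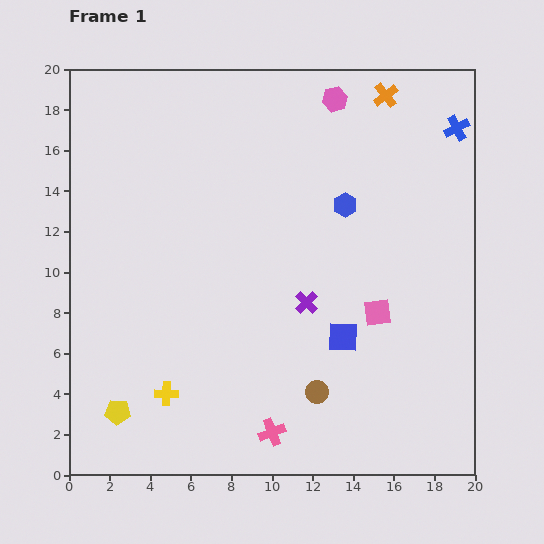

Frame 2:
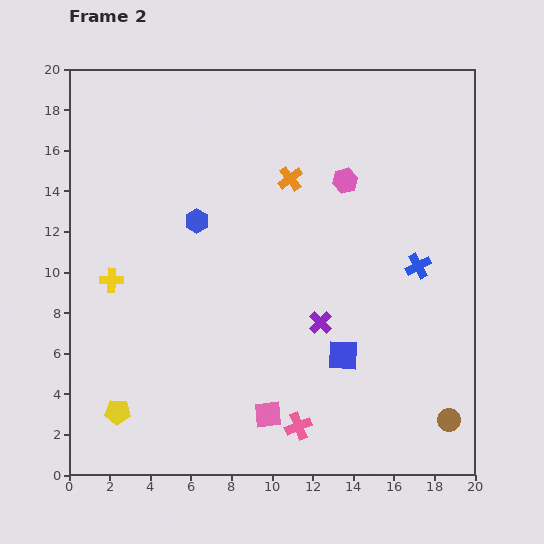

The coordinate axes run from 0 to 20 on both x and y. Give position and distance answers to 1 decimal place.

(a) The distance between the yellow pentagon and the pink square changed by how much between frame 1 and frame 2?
-6.3

Distance in frame 1: 13.7. Distance in frame 2: 7.4.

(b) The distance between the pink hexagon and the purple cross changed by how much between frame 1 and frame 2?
-3.0

Distance in frame 1: 10.1. Distance in frame 2: 7.1.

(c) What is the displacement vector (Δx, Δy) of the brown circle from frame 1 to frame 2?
(6.5, -1.4)

The brown circle was at (12.2, 4.1) in frame 1 and (18.7, 2.7) in frame 2.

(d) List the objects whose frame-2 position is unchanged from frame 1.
the yellow pentagon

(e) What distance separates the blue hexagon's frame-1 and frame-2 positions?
7.3

The blue hexagon moved from (13.6, 13.3) to (6.3, 12.5), a distance of √(7.3² + 0.8²) ≈ 7.3.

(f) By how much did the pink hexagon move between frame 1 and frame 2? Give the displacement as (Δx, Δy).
(0.5, -4.0)

The pink hexagon was at (13.1, 18.5) in frame 1 and (13.6, 14.5) in frame 2.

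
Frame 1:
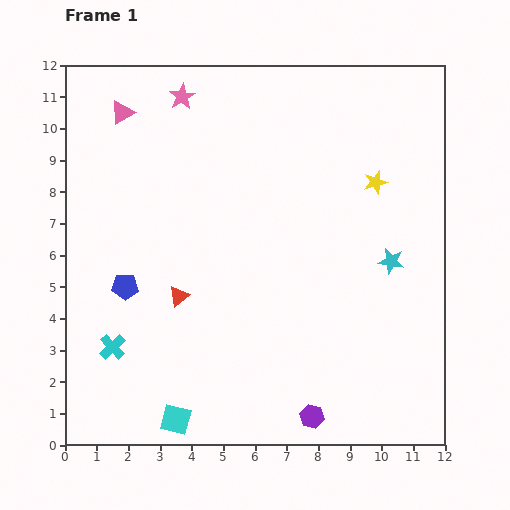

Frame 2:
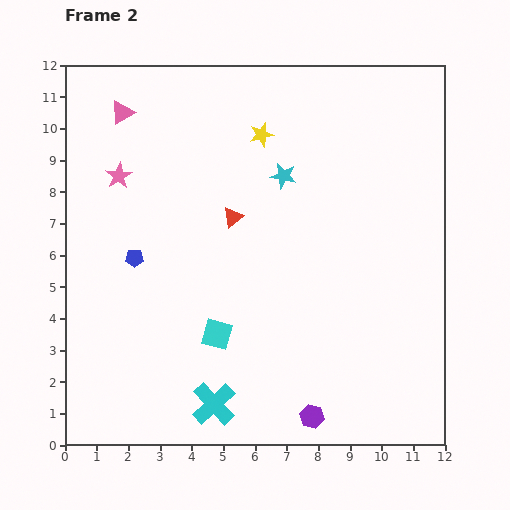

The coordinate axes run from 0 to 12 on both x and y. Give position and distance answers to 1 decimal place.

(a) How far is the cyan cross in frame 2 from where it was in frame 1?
3.7

The cyan cross moved from (1.5, 3.1) to (4.7, 1.3), a distance of √(3.2² + 1.8²) ≈ 3.7.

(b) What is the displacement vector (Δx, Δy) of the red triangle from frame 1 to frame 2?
(1.7, 2.5)

The red triangle was at (3.6, 4.7) in frame 1 and (5.3, 7.2) in frame 2.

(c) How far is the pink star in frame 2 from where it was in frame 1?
3.2

The pink star moved from (3.7, 11.0) to (1.7, 8.5), a distance of √(2.0² + 2.5²) ≈ 3.2.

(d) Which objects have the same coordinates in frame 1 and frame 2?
the purple hexagon, the pink triangle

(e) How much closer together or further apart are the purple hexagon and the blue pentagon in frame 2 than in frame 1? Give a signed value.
+0.3

Distance in frame 1: 7.2. Distance in frame 2: 7.5.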